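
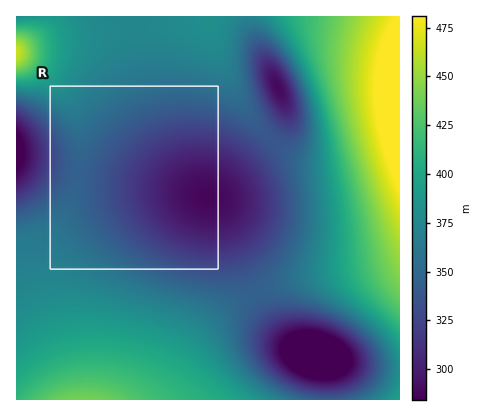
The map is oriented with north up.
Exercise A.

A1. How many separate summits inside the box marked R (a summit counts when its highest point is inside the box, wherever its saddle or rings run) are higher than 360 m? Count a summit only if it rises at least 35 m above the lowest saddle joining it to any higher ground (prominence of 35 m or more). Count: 0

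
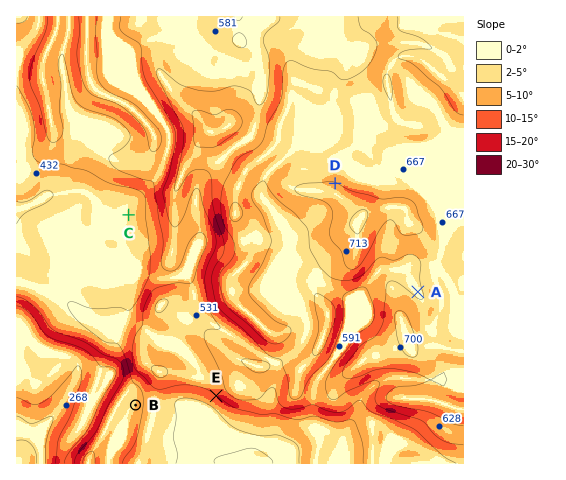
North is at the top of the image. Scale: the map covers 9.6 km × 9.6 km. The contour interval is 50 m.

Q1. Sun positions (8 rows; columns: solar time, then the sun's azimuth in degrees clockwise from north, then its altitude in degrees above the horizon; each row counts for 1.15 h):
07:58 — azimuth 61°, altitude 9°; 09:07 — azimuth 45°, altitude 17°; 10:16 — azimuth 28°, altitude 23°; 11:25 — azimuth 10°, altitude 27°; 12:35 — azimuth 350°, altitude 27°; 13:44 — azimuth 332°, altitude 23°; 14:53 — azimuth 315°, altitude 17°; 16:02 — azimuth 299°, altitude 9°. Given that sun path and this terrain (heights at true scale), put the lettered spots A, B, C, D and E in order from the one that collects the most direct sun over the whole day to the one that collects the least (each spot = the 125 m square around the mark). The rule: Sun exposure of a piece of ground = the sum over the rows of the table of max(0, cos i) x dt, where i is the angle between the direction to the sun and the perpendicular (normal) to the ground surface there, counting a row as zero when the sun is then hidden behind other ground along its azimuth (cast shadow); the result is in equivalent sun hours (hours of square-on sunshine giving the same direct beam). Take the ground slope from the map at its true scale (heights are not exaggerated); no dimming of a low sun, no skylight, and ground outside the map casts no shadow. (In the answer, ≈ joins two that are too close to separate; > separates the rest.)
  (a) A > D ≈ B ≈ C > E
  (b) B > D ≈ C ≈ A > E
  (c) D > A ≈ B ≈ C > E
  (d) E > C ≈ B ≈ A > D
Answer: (c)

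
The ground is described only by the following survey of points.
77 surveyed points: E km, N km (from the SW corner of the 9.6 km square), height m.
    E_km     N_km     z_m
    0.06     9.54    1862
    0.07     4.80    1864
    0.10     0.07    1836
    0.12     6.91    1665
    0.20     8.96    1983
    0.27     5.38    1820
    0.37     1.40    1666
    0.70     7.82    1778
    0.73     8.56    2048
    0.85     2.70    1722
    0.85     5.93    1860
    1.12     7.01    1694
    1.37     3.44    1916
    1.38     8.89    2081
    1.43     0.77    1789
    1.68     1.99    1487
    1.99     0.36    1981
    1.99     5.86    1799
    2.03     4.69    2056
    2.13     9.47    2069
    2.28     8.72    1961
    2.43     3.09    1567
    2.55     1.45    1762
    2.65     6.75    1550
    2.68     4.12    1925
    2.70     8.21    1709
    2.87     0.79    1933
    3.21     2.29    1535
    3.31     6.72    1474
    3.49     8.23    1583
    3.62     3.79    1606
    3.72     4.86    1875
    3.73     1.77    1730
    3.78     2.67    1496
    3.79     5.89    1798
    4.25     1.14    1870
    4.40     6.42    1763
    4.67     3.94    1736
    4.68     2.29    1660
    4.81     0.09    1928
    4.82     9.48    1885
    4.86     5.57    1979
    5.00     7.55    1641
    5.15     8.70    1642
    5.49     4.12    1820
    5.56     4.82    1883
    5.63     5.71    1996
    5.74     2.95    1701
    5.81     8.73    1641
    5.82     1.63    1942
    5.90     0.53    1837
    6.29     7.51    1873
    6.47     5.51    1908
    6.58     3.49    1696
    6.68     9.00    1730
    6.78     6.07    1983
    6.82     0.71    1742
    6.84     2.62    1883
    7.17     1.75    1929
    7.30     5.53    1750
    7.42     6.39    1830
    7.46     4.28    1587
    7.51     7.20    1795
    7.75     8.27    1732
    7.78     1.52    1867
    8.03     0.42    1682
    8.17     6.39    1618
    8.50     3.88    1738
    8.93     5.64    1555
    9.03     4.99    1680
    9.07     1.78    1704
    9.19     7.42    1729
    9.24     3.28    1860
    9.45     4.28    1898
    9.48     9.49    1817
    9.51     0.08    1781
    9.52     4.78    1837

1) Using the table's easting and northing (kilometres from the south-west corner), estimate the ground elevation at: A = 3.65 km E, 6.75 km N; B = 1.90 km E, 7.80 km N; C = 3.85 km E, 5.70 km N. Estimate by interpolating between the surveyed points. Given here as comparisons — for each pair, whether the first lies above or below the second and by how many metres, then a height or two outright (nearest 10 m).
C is above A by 370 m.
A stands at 1480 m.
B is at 1670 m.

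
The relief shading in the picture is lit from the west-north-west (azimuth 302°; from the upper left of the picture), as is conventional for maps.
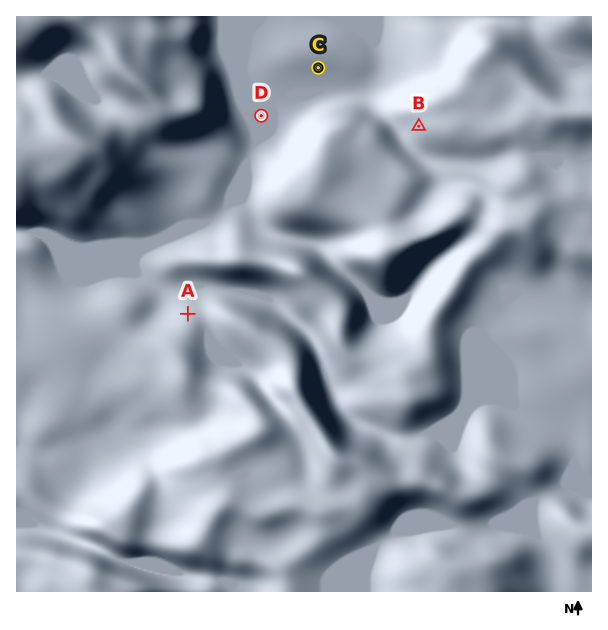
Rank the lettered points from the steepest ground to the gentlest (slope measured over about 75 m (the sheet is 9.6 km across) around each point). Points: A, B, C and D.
B A C D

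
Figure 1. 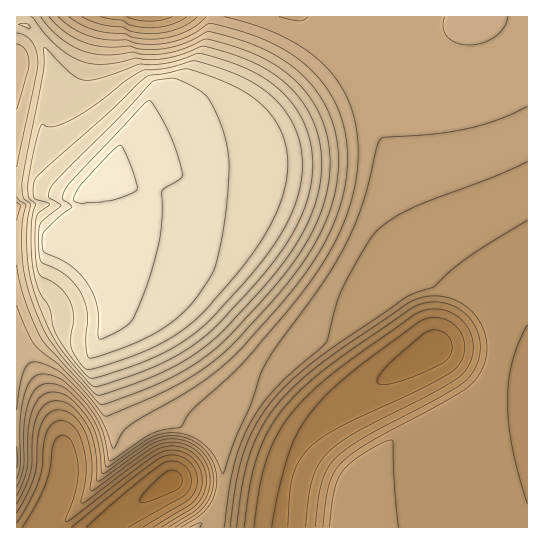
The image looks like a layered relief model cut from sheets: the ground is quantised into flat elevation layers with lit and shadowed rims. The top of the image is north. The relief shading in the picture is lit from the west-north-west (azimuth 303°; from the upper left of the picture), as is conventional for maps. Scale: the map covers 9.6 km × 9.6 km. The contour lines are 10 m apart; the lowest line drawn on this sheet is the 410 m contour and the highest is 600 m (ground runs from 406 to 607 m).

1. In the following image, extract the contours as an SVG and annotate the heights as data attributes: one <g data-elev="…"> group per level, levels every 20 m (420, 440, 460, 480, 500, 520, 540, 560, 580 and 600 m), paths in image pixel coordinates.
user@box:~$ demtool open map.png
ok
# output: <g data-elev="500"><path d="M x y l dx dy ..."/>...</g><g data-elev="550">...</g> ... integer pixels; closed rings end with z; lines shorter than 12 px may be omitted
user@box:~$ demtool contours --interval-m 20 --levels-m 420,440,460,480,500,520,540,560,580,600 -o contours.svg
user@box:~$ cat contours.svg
<g data-elev="420"><path d="M86 527l39-34 37-29 12-3 11 5 5 7 1 6-1 8-4 7-58 33"/><path d="M378 383l0-5 8-11 39-34 6-3 7 0 7 3 5 5 2 7 0 6-3 7-6 5-20 10-21 8-16 3z"/></g><g data-elev="440"><path d="M22 527l14-22 9-20 5-15 4-28 4-5 5-2 6 3 4 5 4 13 1 13-2 21-11 29 1 3 93-69 10-3 9 1 9 3 7 5 5 8 3 10 0 9-4 10-9 10-36 21"/><path d="M254 527l7-45 8-31 14-27 21-25 36-32 77-54 10-3 11-1 11 2 9 6 10 10 5 15-1 15-6 13-7 7-9 6-93 49-18 11-11 10-10 12-6 14-4 19-3 29"/></g><g data-elev="460"><path d="M237 527l6-48 10-33 16-30 22-27 39-32 81-56 12-4 14-1 13 2 12 6 8 6 7 8 8 17 2 10-1 10-2 10-5 10-8 10-10 7-90 49-17 11-12 10-7 9-6 14-6 42"/><path d="M17 513l11-20 7-18 2-10 1-27 4-15 8-11 11-2 6 2 7 4 7 8 5 10 6 25-2 30 1 2 56-40 12-7 11-2 11 1 10 4 9 7 6 9 4 11 0 11-3 10-5 8-6 7-28 17"/><path d="M527 504l-14-55-4-24-1-23 1-20 3-20 6-19 9-18"/></g><g data-elev="480"><path d="M224 527l9-58 6-22 9-20 12-20 15-18 51-47 15-50 18-35 15-23 15-13 22-13 82-31 34-15"/><path d="M17 496l6-15 4-12 1-39 5-21 5-10 5-4 7-3 8 0 8 3 7 5 10 12 8 12 7 19 4 30 5-2 42-29 13-5 12-1 12 2 11 5 8 7 7 9 4 12 1 11-2 12-5 9-7 9-22 15"/><path d="M187 17l-17 8-20 3-16-2-5-1-7-5-21-3"/></g><g data-elev="500"><path d="M17 479l4-16-1-34 2-23 5-19 7-10 9-3 15 4 8 5 15 14 10 13 8 13 5 14 4 22 3 2 39-26 11-5 18-2 3-2 9-15 51-47 51-59 28-39 19-35 13-37 5-37 0-18-3-17-4-16-7-15-9-13-10-12-26-20-33-17-41-12"/><path d="M206 17l-10 9-14 7-16 5-16 1-16-1-11-5-14 0-14-3-14-5-12-8"/><path d="M445 17l-2 10 4 10 10 6 12 2 13-2 13-6 9-10 4-10"/></g><g data-elev="520"><path d="M17 306l8 21 10 18 26 21 25 27 17 22 6 1 49-22 28-14 27-18 23-21 47-53 27-37 11-18 8-19 5-19 4-18 1-19-2-19-5-17-6-16-9-15-12-14-15-12-16-11-29-13-36-9-24 11-22 6-16 1-18-4-16 1-15-1-13-3-14-7-12-9-10-10"/></g><g data-elev="540"><path d="M17 197l2 4 7 4-4 22 1 36 5 24 9 28 10 20 13 19 33 37 6 4 43-14 31-14 28-17 22-19 47-52 26-34 10-19 8-17 5-18 2-17 1-16-3-17-4-15-7-15-9-13-10-12-14-11-14-9-26-11-32-9-22 9-16 4-16 1-14-2-26 6-20-1-14-4-14-10-14-12-16-20"/><path d="M17 33l8 2 7 7 4 9 2 11-1 11-20 94"/></g><g data-elev="560"><path d="M90 378l16-3 44-16 24-12 21-14 19-17 39-43 18-24 15-24 10-22 5-21 1-21-3-20-7-19-11-17-15-14-19-12-22-9-30-9-29 7-21 2-17 9-31 25-24 15-18 7-6 1-7-3-1 2-7 24-6 36 1 12 7 7-4 12-1 16 0 21 3 19 5 19 11 17 3 16 4 10 16 24 12 14z"/></g><g data-elev="580"><path d="M89 358l12-2 33-13 20-9 16-11 14-12 11-12 15-21 5-12 7-31 5-36 2-33-2-21-8-24-11-23-11-9-20-10-6-1-13 2-7 2-30 34-65 65-7 10 0 7 12 7 0 1-17 13-4 6-1 13 1 20 2 5 16 7 10 7 7 8 7 10 5 18-1 30 1 12z"/></g><g data-elev="600"><path d="M80 203l31-2 16-6 10-5 0-4-4-15-11-25-4 0-5 5-34 36-5 12 1 3z"/></g>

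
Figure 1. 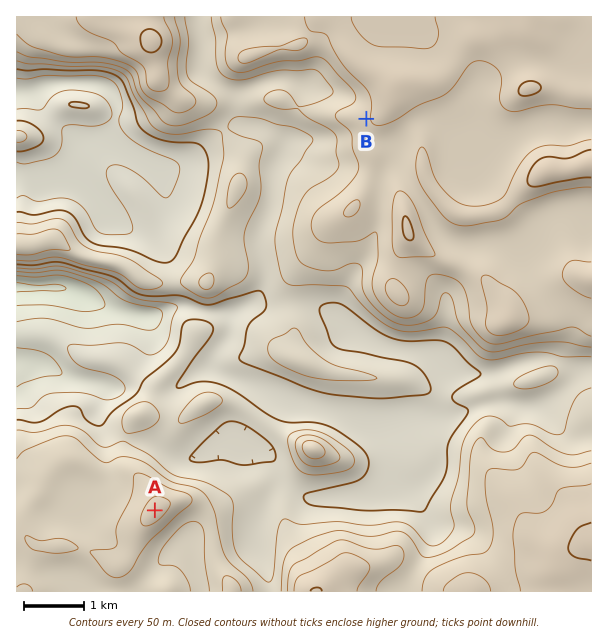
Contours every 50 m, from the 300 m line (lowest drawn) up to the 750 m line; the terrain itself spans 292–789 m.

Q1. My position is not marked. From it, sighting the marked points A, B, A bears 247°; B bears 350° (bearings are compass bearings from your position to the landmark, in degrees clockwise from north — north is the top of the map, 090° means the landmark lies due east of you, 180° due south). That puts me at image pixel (416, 399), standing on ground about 490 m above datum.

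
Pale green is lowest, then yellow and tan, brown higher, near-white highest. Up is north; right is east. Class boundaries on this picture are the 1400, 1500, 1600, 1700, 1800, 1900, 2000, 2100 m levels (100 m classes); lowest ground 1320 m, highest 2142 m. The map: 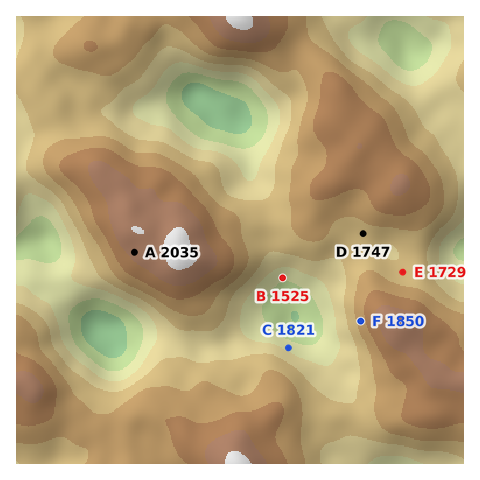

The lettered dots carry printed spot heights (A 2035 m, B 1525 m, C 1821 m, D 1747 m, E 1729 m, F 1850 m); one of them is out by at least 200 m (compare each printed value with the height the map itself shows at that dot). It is C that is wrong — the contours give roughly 1571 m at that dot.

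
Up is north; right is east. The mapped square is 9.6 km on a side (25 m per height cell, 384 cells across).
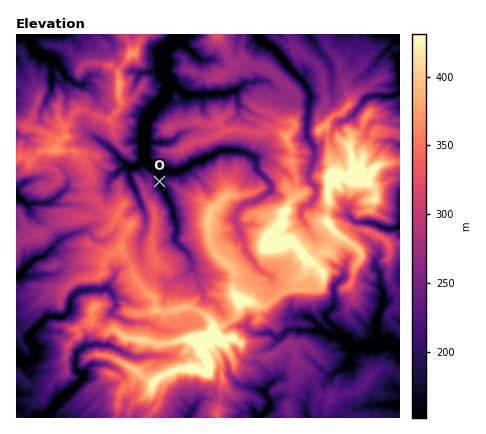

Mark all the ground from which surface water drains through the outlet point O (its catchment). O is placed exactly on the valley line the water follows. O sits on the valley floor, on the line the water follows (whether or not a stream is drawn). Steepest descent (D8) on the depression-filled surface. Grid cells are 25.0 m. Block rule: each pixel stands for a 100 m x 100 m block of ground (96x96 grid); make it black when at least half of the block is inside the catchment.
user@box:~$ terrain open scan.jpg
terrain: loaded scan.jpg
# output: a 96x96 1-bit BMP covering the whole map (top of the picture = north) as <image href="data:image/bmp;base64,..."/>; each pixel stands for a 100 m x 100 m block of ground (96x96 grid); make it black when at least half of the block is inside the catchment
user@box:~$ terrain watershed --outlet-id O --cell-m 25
<image width="96" height="96" href="data:image/bmp;base64,Qk2+BAAAAAAAAD4AAAAoAAAAYAAAAGAAAAABAAEAAAAAAIAEAAATCwAAEwsAAAIAAAAAAAAA////AAAAAAAAAAAAAAAAAAAAAAAAAAAAAAAAAAAAAAAAAAAAAAAAAAAAAAAAAAAAAAAAAAAAAAAAAAAAAAAAAAAAAAAAAAAAAAAAAAAAAAAAAAAAAAAAAAAAAAAAAAAAAAAAAAAAAAAAAAAAAAAAAAAAAAAAAAAAAAAAAAAAAAAAAAAAAAAAAAAAAAAAAAAAAAAAAAAAAAAAAAAAAAAAAAAAAAAAAAAAAAAAAAAAAAAAAAAAAAAAAAAAAAAAAAAAAAAAAAAAAAAAAAAAAAAAAAAAAAAAAAAAAAAAAAAAAAAAAAAAAAAAAAAAAAAAAAAAAAAAAAAAAAAAAAAAAAAAAAAAAAAAAAAAAAAAAAAAAAAAAAAAAAAAAAAAAAAAAAAAAABwAAAAAAAAAAAAAAD8AAAAAAAAAAAAAAD+AAAAAAAAAAAABAP/AAAAAAAAAAAAH8//AAAAAAAAAAAAH///AAAAAAAAAAAAH///AAAAAAAAAAAAP//+AAAAAAAAAAAA///8AAAAAAAAAAAA///8AAAAAAAAAAAAf//8AAAAAAAAAAAAP//+AAAAAAAAAAAAP//+AAAAAAAAAAAAH//8AAAAAAAAAAAAH//8AAAAAAAAAAAAH//4AAAAAAAAAAAAH//gAAAAAAAAAAAAH//AAAAAAAAAAAAAP//AAAAAAAAAAAAAP/+AAAAAAAAAAAAAP/8AAAAAAAAAAAAAP/8AAAAAAAAAAAAAP/8AAAAAAAAAAAAAP/8AAAAAAAAAAAAAP/8AAAAAAAAAAAAAH/8AAAAAAAAAAAAAH/8AAAAAAAAAAAAAH/8AAAAAAAAAAAAAP/+AAAAAAAAAAAAAP/+AAAAAAAAAAAAAP/8AAAAAAAAAAAAAf/wAAAAAAAAAAAAA//AAAAAAAAAAAAAA/4AAAAAAAAAAAAAAfwAAAAAAAAAAAAAAfgAAAAAAAAAAAAAAAAAAAAAAAAAAAAAAAAAAAAAAAAAAAAAAAAAAAAAAAAAAAAAAAAAAAAAAAAAAAAAAAAAAAAAAAAAAAAAAAAAAAAAAAAAAAAAAAAAAAAAAAAAAAAAAAAAAAAAAAAAAAAAAAAAAAAAAAAAAAAAAAAAAAAAAAAAAAAAAAAAAAAAAAAAAAAAAAAAAAAAAAAAAAAAAAAAAAAAAAAAAAAAAAAAAAAAAAAAAAAAAAAAAAAAAAAAAAAAAAAAAAAAAAAAAAAAAAAAAAAAAAAAAAAAAAAAAAAAAAAAAAAAAAAAAAAAAAAAAAAAAAAAAAAAAAAAAAAAAAAAAAAAAAAAAAAAAAAAAAAAAAAAAAAAAAAAAAAAAAAAAAAAAAAAAAAAAAAAAAAAAAAAAAAAAAAAAAAAAAAAAAAAAAAAAAAAAAAAAAAAAAAAAAAAAAAAAAAAAAAAAAAAAAAAAAAAAAAAAAAAAAAAAAAAAAAAAAAAAAAAAAAAAAAAAAAAAAAAAAAAAAAAAAAAAAAAAAAAAAAAAAAAAAAAAAAAAAAAAAAAAAAAAAAAAAAAAAAAAAAAAAAAAAAAAAAAAAAAAAAAAAAA="/>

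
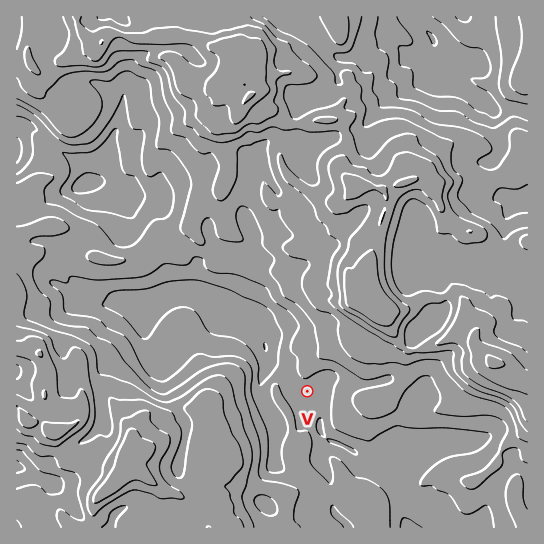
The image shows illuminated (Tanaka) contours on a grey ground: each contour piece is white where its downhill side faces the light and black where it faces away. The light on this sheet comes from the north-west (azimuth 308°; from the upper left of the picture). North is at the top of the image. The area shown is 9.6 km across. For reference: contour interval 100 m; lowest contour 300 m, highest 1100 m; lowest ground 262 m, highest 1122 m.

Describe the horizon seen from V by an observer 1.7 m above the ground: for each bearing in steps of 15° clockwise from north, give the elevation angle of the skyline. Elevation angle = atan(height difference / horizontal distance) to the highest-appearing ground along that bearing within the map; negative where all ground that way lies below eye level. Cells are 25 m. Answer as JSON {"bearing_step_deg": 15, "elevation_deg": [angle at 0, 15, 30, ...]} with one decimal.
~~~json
{"bearing_step_deg": 15, "elevation_deg": [8.3, 11.0, 17.3, 16.4, 11.5, 9.9, 7.6, 8.0, 6.7, 4.2, 1.8, 1.2, 3.4, 5.0, 7.6, 11.0, 11.3, 12.0, 10.7, 7.0, 1.4, 1.4, 3.9, 6.0]}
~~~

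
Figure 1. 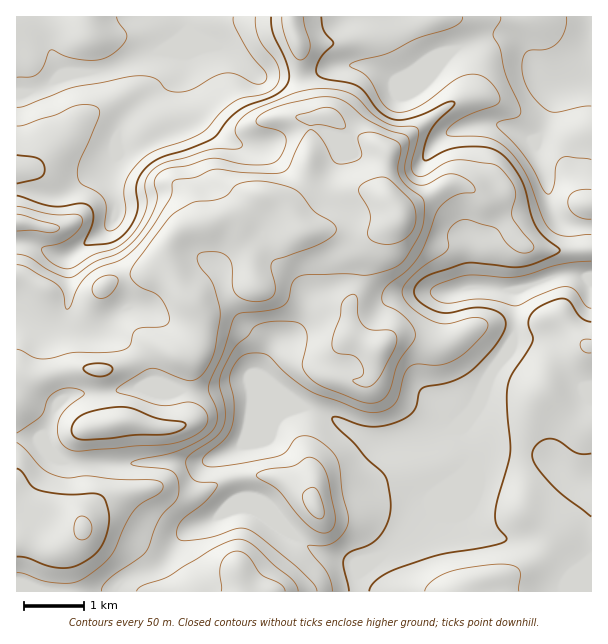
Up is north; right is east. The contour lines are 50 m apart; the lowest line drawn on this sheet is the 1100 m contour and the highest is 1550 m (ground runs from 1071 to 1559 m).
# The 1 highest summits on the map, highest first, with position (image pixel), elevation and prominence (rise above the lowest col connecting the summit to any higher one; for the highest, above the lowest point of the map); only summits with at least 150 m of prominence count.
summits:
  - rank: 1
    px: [83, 528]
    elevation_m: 1559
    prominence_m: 488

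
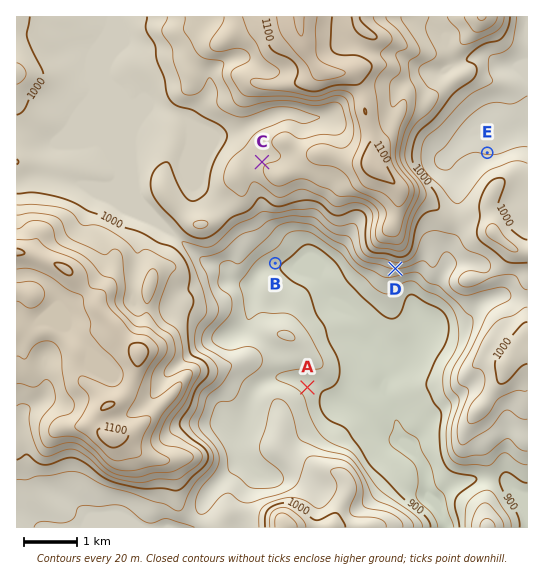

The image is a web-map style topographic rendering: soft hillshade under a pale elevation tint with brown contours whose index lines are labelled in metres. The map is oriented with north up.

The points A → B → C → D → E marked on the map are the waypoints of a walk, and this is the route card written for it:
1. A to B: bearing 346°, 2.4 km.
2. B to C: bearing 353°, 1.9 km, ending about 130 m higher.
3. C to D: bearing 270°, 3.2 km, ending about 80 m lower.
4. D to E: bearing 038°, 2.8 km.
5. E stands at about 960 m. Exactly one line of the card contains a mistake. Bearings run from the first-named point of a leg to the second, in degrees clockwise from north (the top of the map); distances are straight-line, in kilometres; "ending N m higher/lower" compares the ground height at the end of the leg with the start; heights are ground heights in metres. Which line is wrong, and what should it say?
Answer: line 3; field bearing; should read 129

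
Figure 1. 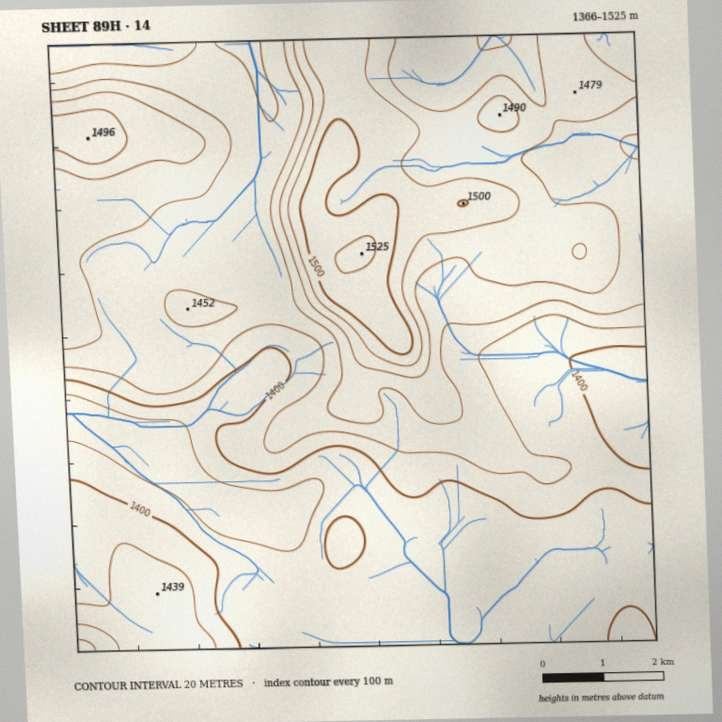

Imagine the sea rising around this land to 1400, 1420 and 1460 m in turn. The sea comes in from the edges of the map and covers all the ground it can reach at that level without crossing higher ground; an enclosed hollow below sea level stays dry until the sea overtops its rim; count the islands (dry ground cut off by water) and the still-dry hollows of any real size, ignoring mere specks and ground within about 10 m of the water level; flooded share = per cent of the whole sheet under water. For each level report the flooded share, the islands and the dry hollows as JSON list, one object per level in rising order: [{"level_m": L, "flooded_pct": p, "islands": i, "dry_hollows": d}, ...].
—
[{"level_m": 1400, "flooded_pct": 27, "islands": 0, "dry_hollows": 0}, {"level_m": 1420, "flooded_pct": 42, "islands": 0, "dry_hollows": 0}, {"level_m": 1460, "flooded_pct": 78, "islands": 0, "dry_hollows": 0}]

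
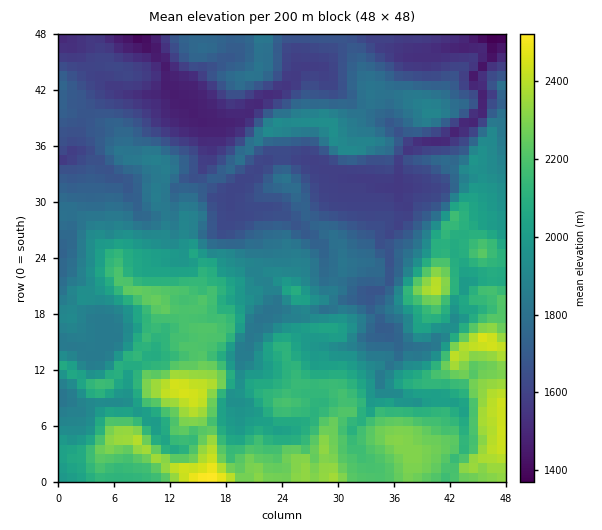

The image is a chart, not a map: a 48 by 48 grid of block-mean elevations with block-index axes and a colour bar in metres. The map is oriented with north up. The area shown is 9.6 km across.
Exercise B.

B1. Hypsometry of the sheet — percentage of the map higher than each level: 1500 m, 97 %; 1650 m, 80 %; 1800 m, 60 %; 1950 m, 41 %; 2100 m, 26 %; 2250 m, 10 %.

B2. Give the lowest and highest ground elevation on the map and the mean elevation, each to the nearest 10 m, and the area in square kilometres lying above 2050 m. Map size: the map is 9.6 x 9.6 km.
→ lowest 1340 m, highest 2530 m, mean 1900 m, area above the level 28.6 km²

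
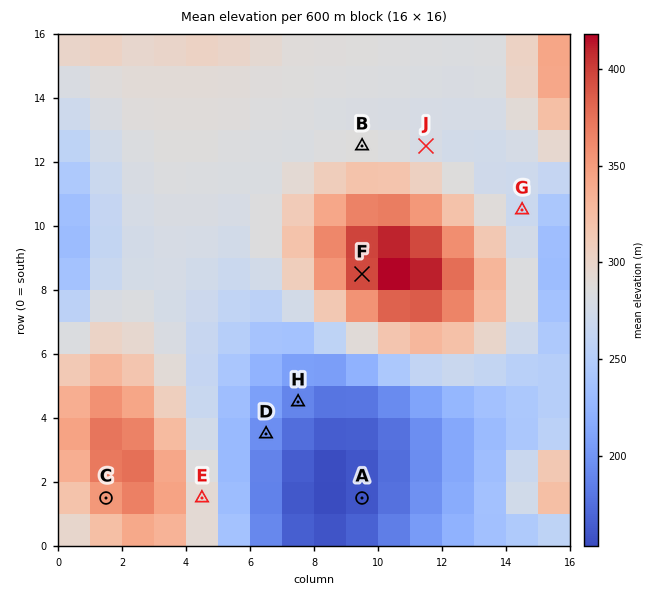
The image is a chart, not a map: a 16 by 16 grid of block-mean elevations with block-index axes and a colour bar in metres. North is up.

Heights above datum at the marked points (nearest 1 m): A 159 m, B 285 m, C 353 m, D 195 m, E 293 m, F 399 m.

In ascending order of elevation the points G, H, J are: H G J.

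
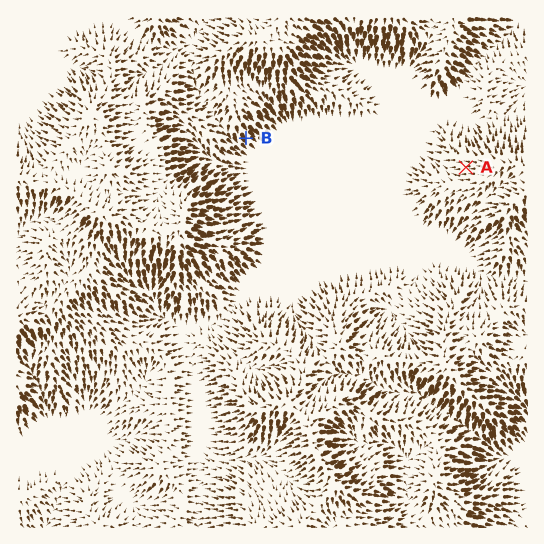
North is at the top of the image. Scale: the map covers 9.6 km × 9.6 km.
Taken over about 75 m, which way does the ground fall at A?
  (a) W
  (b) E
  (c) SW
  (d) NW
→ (a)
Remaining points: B SE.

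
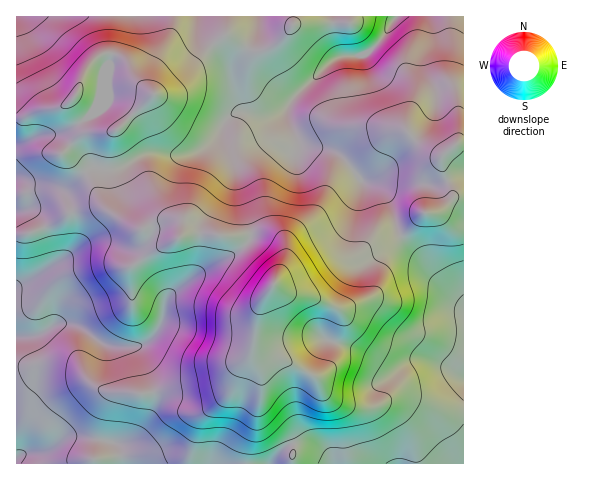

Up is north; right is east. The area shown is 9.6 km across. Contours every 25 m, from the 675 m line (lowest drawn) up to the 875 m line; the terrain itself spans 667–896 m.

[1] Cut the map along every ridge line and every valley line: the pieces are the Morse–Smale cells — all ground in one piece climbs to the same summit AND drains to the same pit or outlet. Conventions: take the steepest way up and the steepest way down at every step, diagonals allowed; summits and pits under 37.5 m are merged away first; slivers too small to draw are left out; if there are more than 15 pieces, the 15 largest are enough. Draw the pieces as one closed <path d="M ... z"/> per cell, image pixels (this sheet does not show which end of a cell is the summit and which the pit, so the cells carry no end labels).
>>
<path d="M463 16l-289 0-3 18-20 40-1 13 3 7-19-17-6-14-12-9-14 0-12 10-6 10-8 22-5 5 0 4 13 22 10 5-9 1-8 4-14 16 22 18 20 37 32 20 6 2 17-9 12-1 7 4 2 12 9-3 17 0 28 3 9 5 26 29 5 8-1 7-10 12-5 12-5 27 1 12 12 9 18 3 27 15 7 0 9-10 4-24 8-20 0-7-3-5-18-9-29-6-13-7 14 4 11-2 37-26 29-15 17-4 17-9 22-22 14-1 15-14 11-2z"/><path d="M70 101l-13 7-15 1-18 9-8 0 0 345 276 1 0-24-4-8-26-26-1-31-8-18 0-14 5-29 6-17 11-14-2-10-22-25-13-10-31-5-17 0-9 3-2-12-7-4-12 1-20 9-34-20-21-39-22-18 14-16 8-4 9-1-10-5z"/><path d="M463 197l-10 1-15 14-14 1-22 22-17 9-17 4-29 15-32 24-15 4-11-1 9 4 29 6 18 9 3 5 0 7-8 20-4 24-9 10-7 0-27-15-18-3-7-4-7-10 0 14 8 18 0 28 3 7 26 25 4 10-1 19 171-1z"/><path d="M173 16l-156 0-1 101 8 1 14-8 19-2 11-4 8-8 8-22 6-10 6-6 9-5 11 1 8 5 4 4 6 14 18 16-2-6 1-13 20-40z"/>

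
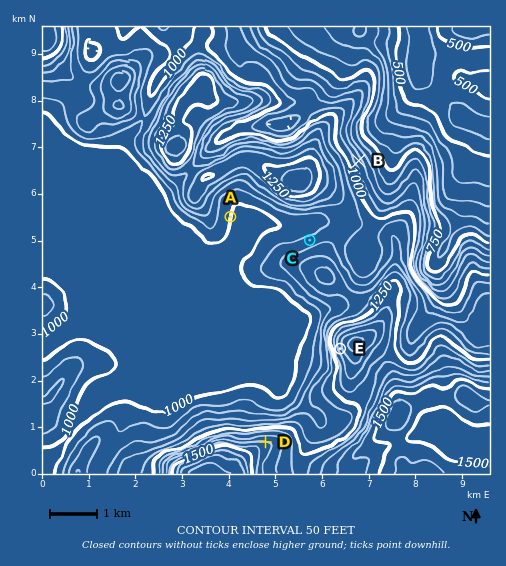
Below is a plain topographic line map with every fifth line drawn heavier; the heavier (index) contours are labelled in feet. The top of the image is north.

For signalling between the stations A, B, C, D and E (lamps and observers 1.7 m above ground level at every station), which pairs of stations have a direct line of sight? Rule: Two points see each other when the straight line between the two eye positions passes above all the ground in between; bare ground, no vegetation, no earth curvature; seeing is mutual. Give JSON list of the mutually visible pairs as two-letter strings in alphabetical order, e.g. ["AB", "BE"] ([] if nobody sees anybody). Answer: ["AC", "AD", "AE", "DE"]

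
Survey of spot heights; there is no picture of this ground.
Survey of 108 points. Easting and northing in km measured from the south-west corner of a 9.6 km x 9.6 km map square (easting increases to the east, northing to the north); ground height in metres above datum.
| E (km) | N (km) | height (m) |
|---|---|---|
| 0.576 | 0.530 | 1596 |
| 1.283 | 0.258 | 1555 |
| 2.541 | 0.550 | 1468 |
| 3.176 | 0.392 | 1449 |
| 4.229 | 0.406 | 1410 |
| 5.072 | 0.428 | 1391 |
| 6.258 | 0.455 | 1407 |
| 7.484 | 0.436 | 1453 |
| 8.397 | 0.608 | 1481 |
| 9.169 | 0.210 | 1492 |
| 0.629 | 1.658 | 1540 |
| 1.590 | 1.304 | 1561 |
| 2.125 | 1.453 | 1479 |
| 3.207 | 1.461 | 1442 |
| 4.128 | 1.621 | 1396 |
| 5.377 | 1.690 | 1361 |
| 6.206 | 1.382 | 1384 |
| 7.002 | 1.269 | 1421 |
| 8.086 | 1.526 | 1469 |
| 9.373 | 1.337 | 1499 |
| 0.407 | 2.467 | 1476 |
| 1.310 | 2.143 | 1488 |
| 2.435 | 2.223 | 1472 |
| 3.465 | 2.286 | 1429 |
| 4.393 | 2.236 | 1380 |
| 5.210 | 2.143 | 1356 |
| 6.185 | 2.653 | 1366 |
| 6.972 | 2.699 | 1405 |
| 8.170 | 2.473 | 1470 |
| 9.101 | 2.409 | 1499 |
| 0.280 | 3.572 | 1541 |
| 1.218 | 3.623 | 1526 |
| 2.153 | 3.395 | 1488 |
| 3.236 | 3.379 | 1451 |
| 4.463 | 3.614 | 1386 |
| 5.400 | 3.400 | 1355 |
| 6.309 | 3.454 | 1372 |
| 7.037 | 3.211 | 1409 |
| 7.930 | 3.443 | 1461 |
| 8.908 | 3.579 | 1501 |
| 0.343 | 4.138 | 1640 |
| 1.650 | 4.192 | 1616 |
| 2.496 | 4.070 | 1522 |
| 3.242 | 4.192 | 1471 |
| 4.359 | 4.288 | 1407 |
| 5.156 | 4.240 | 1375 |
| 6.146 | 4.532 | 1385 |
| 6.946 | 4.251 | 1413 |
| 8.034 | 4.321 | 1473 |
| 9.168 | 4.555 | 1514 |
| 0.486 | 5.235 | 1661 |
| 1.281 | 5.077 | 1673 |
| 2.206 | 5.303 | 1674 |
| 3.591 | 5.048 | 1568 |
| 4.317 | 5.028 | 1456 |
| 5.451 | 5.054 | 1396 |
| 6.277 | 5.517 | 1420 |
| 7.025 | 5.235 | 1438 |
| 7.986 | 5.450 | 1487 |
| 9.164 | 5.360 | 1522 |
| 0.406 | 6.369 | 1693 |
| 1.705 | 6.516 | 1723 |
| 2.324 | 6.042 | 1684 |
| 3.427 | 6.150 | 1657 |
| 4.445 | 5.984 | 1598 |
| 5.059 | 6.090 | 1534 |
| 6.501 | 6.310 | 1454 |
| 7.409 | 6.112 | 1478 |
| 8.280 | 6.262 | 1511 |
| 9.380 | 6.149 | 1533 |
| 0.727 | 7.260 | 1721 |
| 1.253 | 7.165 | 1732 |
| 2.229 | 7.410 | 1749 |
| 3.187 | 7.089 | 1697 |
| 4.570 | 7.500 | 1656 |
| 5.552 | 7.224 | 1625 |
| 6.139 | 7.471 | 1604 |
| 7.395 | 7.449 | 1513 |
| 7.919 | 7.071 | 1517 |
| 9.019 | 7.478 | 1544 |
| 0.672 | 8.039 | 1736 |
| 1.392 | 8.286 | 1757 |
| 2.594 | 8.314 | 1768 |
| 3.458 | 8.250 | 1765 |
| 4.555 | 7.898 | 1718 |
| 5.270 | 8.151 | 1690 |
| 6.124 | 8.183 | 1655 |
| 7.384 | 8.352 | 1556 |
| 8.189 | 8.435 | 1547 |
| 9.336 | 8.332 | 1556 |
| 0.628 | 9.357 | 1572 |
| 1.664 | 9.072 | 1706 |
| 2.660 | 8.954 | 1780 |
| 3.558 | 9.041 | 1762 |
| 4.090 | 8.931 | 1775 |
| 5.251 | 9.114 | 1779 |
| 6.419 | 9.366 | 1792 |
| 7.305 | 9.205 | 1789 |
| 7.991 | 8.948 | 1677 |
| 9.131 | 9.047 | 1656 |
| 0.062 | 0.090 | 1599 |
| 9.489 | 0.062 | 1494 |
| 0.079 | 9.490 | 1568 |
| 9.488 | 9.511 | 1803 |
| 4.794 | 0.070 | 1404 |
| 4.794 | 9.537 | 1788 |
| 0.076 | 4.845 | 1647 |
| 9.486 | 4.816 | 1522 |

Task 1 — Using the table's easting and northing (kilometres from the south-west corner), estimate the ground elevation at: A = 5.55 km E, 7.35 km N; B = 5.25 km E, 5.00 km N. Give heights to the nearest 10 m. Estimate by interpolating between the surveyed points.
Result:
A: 1630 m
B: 1400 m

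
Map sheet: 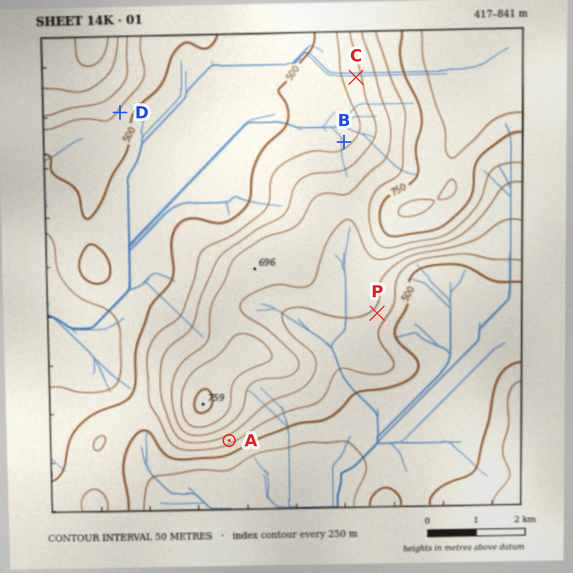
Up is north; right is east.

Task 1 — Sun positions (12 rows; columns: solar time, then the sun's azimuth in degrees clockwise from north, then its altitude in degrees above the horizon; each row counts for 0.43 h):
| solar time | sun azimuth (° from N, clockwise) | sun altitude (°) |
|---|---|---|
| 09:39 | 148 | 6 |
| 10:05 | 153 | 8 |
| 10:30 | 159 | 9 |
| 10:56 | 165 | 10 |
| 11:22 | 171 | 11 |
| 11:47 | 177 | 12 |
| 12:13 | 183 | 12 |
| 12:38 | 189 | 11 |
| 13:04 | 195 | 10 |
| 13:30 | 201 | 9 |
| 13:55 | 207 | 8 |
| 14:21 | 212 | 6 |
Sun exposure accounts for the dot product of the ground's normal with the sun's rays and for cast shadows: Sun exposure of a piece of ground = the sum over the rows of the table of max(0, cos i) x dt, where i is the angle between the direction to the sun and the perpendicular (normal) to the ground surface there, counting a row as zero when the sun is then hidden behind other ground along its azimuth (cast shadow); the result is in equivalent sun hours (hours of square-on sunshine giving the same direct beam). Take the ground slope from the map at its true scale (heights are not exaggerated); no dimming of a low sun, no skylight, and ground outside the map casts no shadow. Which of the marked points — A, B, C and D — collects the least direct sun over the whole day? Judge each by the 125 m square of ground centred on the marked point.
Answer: B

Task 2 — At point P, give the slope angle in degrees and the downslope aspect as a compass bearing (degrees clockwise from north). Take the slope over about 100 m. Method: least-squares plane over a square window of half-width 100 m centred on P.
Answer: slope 9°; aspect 133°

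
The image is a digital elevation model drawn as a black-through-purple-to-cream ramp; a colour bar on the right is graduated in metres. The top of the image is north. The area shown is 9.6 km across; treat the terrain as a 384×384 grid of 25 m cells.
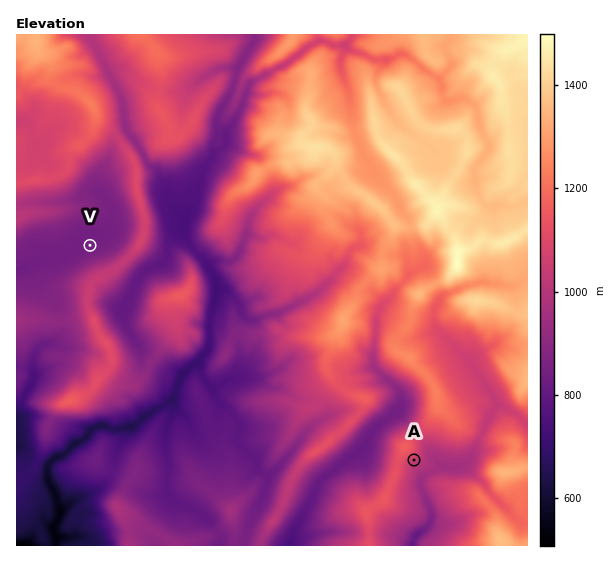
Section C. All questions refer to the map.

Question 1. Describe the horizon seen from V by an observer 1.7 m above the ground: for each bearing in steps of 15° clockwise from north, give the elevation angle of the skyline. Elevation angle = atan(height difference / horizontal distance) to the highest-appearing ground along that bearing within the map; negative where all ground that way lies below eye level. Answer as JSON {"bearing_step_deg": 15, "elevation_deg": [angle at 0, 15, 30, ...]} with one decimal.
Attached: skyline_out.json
{"bearing_step_deg": 15, "elevation_deg": [8.6, 5.5, 8.3, 11.1, 11.5, 12.1, 14.0, 14.0, 15.5, 16.9, 17.9, 18.2, 16.4, 11.8, 5.5, 3.0, 0.7, -0.2, 0.6, 5.5, 7.3, 8.9, 10.0, 10.0]}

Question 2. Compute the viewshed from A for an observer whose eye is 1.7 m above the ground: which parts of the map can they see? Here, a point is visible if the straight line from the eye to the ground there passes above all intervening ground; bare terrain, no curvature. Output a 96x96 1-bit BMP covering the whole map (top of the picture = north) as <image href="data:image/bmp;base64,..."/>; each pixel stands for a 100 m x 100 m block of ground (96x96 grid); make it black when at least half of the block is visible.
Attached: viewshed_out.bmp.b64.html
<image width="96" height="96" href="data:image/bmp;base64,Qk2+BAAAAAAAAD4AAAAoAAAAYAAAAGAAAAABAAEAAAAAAIAEAAATCwAAEwsAAAIAAAAAAAAA////AAAAAAAAAAAAAAAAAAAP/8AAAAAAAAAAAAAH/8AAAAAAAAAAAAAH/+AAAAAAAAAAAAAD/+AAAAAAAAAAAAADB+AAAAAAAAAAAAADgcAAAAAAAAAAAAAbAMAAAAAAAAAAAAH/OAAAAAAAAAAAAAP/ngAAAAAAAAAAAAP//gAAAAAAAAAAAAP//mAAAAAAAAAAAAH//uAAAAAAAAAAAAD//+AAAAAAAAAAAAH//+AAAAAAAAAAAAD//+AAAAAAAAAAAAD///AAAAAAAAAAAABj//gAAAAAAAAAAAAB9/gAAAAAAAAAAAAB8/wAAAAAAAAAAAAB8fgAAAAAAAAAAAAB8PAAAAAAAAAAAAAB8GAAAAAAAAAAAAAB4AAAAAAAAAAAAAABwAAAAAAAAAAAAAAAgAAAAAAAAAAAAAAAAAAAAAAAAAAAAAAAAAAAAAAAAAAAAAAAAAIAAAAAAAAAAAAAAAIAAAAAAAAAAAAAAAIAAAAAAAAAAAAAAAEAAAAAAAAAAAAAAAAAAAAAAAAAAAAAAAAAAAAAAAAAAAAAAAAAAAAAAAAAAAAAAAAAAAAAAAAAAAAAAAAAAAAAAAAAAAAAAAAAAAAAAAAAAAAAAAAAAAAAAAAAAAAAAAAAAAAAAAAAAAAAAAAAAAAAAAAAAAAAAAAAAAAAAAAAAAAAAAAAAAAAAAAAAAAAAAAAAAAAAAAAAAAAAAAAAAAAAAAAAAAAAAAAAAAAAAAAAAAAAAAAAAAAAAAAAAAAAAAAAAAAAAAAAAAAAAAAAAAAAAAAAAAAAAAAAAAAAAAAAAAAAAAAAAAAAAAAAAAAAAAAAAAAAAAAAAAAAAAAAAAAAAAAAAAAAAAAAAAAAAAAAAAAAAAAAAAAAAAAAAAAAAAAAAAAAAAAAAAAAAAAAAAAAAAAAAAAAAAAAAAAAAAAAAAAAAAAAAAAAAAAAAAAAAAAAAAAAAAAAAAAAAAAAAAAAAAAAAAAAAAAAAAAAAAAAAAAAAAAAAAAAAAAAAAAAAAAAAAAAAAAAAAAAAAAAAAAAAAAAAAAAAAAAAAAAAAAAAAAAAAAAAAAAAAAAAAAAAAAAAAAAAAAAAAAAAAAAAAAAAAAAAAAAAAAAAAAAAAAAAAAAAAAAAAAAAAAAAAAAAAAAAAAAAAAAAAAAAAAAAAAAAAAAAAAAAAAAAAAAAAAAAAAAAAAAAAAAAAAAAAAAAAAAAAAAAAAAAAAAAAAAAAAAAAAAAAAAAAAAAAAAAAAAAAAAAAAAAAAAAAAAAAAAAAAAAAAAAAAAAAAAAAAAAAAAAAAAAAAAAAAAAAAAAAAAAAAAAAAAAAAAAAAAAAAAAAAAAAAAAAAAAAAAAAAAAAAAAAAAAAAAAAAAAAAAAAAAAAAAAAAAAAAAAAAAAAAAAAAAAAAAAAAAAAAAAAAAAAAAAAAAAAAAAAAAAAAAAAAAAAAAAAAAAAAAAAAAAAAAAAAAAAAAAAAAAAAAAAAAAAAAAAAAAAAAAAAAAAAAAAAAAAAAAAAAAAAAAAAAAAAAAAAAAAAAAAAAAAAAAA="/>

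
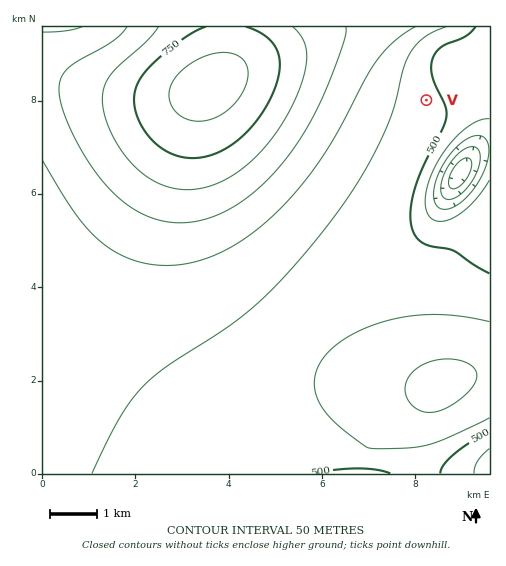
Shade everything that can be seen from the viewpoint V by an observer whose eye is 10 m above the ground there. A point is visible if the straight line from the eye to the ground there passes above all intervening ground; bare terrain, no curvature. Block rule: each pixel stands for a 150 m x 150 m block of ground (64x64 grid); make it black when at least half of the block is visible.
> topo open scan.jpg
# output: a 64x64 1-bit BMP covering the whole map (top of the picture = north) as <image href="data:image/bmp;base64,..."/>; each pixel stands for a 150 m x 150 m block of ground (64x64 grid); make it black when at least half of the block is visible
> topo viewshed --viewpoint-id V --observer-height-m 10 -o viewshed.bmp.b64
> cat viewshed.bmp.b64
<image width="64" height="64" href="data:image/bmp;base64,Qk0+AgAAAAAAAD4AAAAoAAAAQAAAAEAAAAABAAEAAAAAAAACAAATCwAAEwsAAAIAAAAAAAAA////AAAAAAAAAAAAAAAAAAAAAAAAAAAAAAAAAAAAAAAAAAAAAAAAAAAAAAAAAAAAAAAAAAAAAAAAAAAAAAAAAAAAAAAAAAAAAAAAAAAAAAAAAAAAAAAAAAAAAAAAAAAAAAAAAAAAAAAAAAAAAAAAAAAAAAAAAAAAAAAAAAAB//AAAAAAAB///gAAAAAA////AAAAAAP///8AAAAAAf///wAAAAAB////AAAAAAD///8AAAAAAH///wAAAAAAf///AAAAAAA///8AAAAAAB///wAAAAAAH///AAAAAAAP//8AAAAAAAf//wAAAAAAB///AAAAAAAD//8AAAAAAAH//wAAAAAAAf//AAAAAAAA//8AAAAAAAD//wAAAAAAAHz/AAAAAAAAcD8AAAAAAAAgHwAAAAAAAAAPAAAAAAAAAAcAAAAAAAAAAwAAAAAAAAABAAAAAAAAAAEAAAAAEAAAAAAAAAD+AAAAAAAAAf+AAAAAAAAB/+AAAAAAAAP/8AwAAAAAA//8HAAAAAAD//4+AAAAAAf///+AAAAAB////8AAAAAH////4AAAAAf/////AAAAA/////8AAAAD/////wAAAAP/////AAAAA/////8AAAAB/////wAAAAD/////AAAAAH////8AAAAAP8f//wAAAAAAA///AAAAAAAB//4AAAAAAAH//g=="/>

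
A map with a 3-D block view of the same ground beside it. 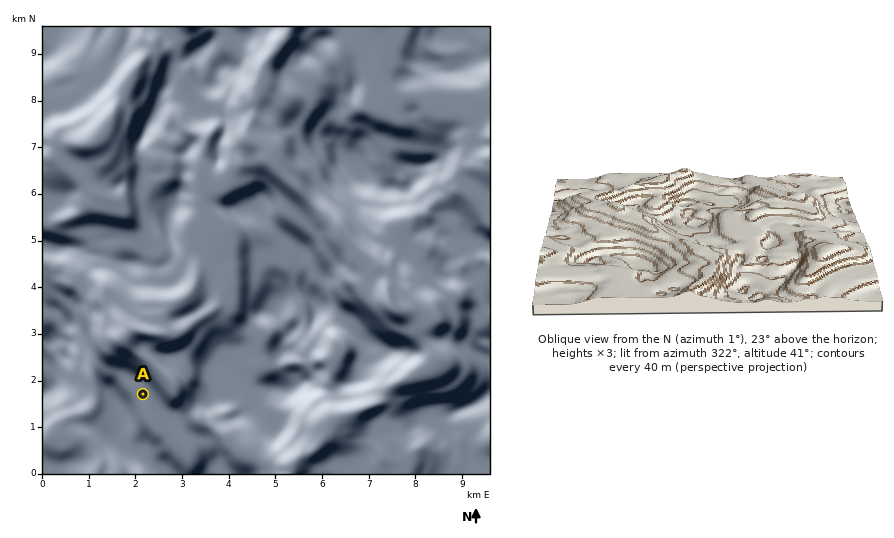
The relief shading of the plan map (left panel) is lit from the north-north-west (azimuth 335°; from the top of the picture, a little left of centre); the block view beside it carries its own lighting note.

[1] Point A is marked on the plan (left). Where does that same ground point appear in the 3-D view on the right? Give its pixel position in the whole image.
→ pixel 782 191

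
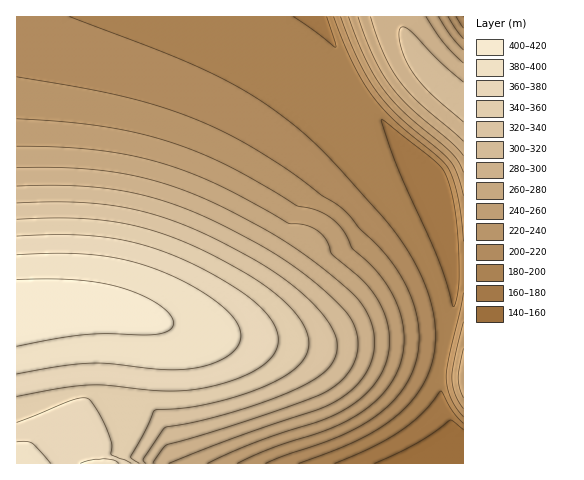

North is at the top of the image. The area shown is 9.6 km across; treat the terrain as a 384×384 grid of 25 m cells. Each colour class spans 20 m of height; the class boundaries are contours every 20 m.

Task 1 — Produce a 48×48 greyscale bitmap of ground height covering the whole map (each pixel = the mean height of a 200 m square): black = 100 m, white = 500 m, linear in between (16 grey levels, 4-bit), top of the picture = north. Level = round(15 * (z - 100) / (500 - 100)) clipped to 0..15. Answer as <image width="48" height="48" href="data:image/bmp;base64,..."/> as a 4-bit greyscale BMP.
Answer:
<image width="48" height="48" href="data:image/bmp;base64,Qk32BAAAAAAAAHYAAAAoAAAAMAAAADAAAAABAAQAAAAAAIAEAAATCwAAEwsAABAAAAAAAAAAAAAAABEREQAiIiIAMzMzAERERABVVVUAZmZmAHd3dwCIiIgAmZmZAKqqqgC7u7sAzMzMAN3d3QDu7u4A////ALu6qqqqqpiHd3ZmZlVVRERDMzMiIiIiIruqqqqqqZmId3d2ZmZVVVREQzMzIiIiIqqqqqqqqpmIiHd3d2ZmVVVUREMzMyIiIqqqqqqqqpmYiIiHd3d2ZmZVVURDMzIiIqqqqqqqqpmZiIiIiHd3d2ZmVVVEQzMyI5qqqqqqqZmZmZmYiIiHd3d2ZlVURDMzNJmaqqqqqZmZmZmZmZiIiHd3dmZVREMzNKqqqqqqqqqqqqqZmZmYiIiHd2ZlVEQzRaqqqqqqqqqqqqqqqpmZmYiId3ZlVUQzRaqqqqqqqqqqqqqqqqqZmZiIh3dmVURDRbu7uqqqqru7u7uqqqqqmZmYiHdmZVRDRbu7u7u7u7u7u7u7uqqqqZmYiHd2ZVRDRbu7u7u7u7u7u7u7u6qqqZmYiId2ZVRERbu7u7u7u7u7u7u7u6qqqZmYiId2ZVRENMu7u7u7u7u7u7u7u6qqqZmYiHd2ZVRENMzMy7u7u7u7u7u7uqqqmZmIiHd2ZVRDNMzMzMy7u7u7u7u7uqqqmZmIh3dmVVRDNMzMzMu7u7u7u7u6qqqpmZiId3ZmVURDM7u7u7u7u7u7u7uqqqmZmIiHd3ZmVURDM7u7u7u7u7u7u6qqqpmZiIh3d2ZlVUQzM7u7u7u7u7u7qqqqmZmYiId3ZmZVVEQzM7u7u7u7u7qqqqqZmZiIh3d2ZmVVREQzM6q7u7qqqqqqqpmZmIiId3dmZlVVREMzM6qqqqqqqqqqmZmYiIh3d3ZmZVVUREMzM6qqqqqqqpmZmZiIiHd3dmZmZVVERDMzM5mZmZmZmZmZmIiId3d2ZmZmVVREQzMzM5mZmZmZmZmIiIh3d3ZmZmZVVUREQzMzM4iJmYiIiIiIiHd3d2ZmZVVVVEREMzMzNIiIiIiIiIiHd3d3ZmZlVVVURERDMzMzNIiIiIiId3d3d3ZmZmZVVVVEREQzMzMzNHd3d3d3d3d3dmZmZlVVVVREREMzMzMzNXd3d3d3d3ZmZmZmVVVVVEREREMzMzMzRWZmZmZmZmZmZmVVVVVVRERERDMzMzM0VWZmZmZmZmZmZVVVVVVEREREQzMzMzNFVmZmZmZmZmVVVVVVVUREREREMzMzMzRVZmZmZmVVVVVVVVVVREREREREMzMzM0VWd1VVVVVVVVVVVVVERERERERDMzMzNFZnd1VVVVVVVVVVVUREREREREQzMzMzRWZ3eFVVVVVVVVVUREREREREREMzMzM0Vmd3iFVVVVVVVERERERERERERDMzMzNFZnd4iFVVVUREREREREREREREMzMzMzRWZ3eIiERERERERERERERERERDMzMzMzRWd3iIh0REREREREREREREREMzMzMzM0Vmd4iId0RERERERERERERERDMzMzMzM0Vnd4iHd0REREREREREREREMzMzMzMzNFZneIh3dkREREREREREREQzMzMzMzMzNFZ3eId3ZkRERERERERERDMzMzMzMzMzRWZ3eHd2ZURERERERERDMzMzMzMzMzMzRWZ3d3d2VA=="/>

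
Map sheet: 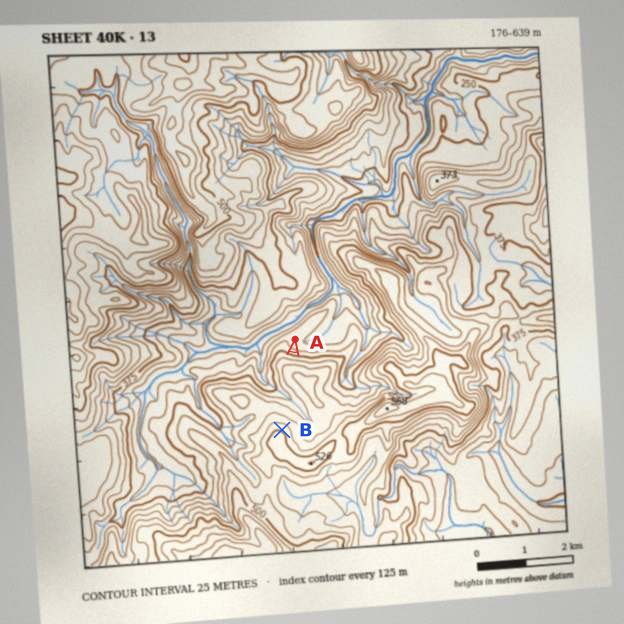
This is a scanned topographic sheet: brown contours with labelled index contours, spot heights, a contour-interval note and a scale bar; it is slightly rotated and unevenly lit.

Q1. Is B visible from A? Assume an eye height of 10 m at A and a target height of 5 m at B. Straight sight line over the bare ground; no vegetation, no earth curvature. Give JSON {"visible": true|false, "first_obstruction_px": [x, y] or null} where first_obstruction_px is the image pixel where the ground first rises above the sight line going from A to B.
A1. {"visible": false, "first_obstruction_px": [293, 355]}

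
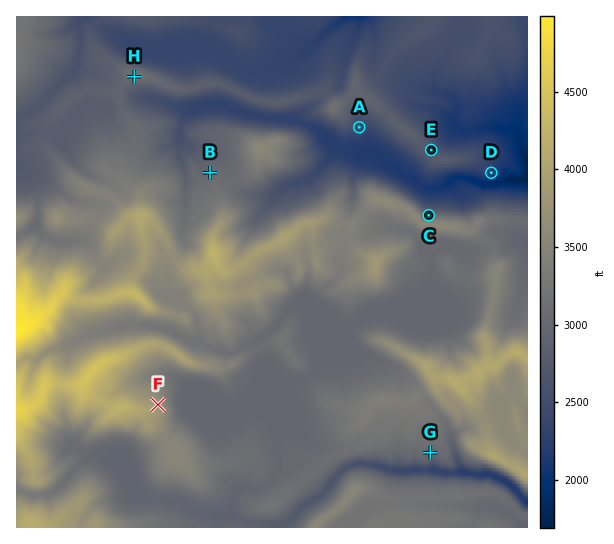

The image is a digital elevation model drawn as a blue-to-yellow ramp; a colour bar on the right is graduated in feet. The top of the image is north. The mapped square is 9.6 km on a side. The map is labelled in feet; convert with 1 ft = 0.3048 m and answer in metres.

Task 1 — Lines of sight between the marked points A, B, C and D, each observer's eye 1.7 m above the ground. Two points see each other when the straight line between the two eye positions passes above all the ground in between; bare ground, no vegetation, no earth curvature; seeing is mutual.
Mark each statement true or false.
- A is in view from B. false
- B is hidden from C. true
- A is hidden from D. true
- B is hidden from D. true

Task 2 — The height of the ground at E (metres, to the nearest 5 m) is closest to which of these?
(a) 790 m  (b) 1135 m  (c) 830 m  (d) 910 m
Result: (c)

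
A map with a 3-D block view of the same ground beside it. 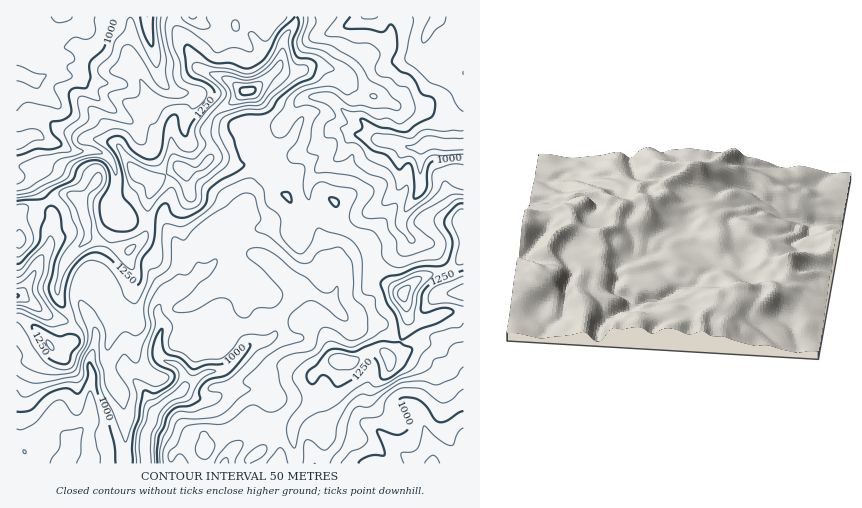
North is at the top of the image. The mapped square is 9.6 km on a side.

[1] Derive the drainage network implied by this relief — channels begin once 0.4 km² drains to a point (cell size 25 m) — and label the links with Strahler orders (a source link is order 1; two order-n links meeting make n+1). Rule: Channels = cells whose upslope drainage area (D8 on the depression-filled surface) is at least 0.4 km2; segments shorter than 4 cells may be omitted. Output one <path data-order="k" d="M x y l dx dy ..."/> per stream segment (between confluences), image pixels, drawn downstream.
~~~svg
<path data-order="1" d="M364 463l10 0"/><path data-order="1" d="M230 454l-3 4-2 5-1 0"/><path data-order="2" d="M71 442l0 7-7 14"/><path data-order="1" d="M63 435l8 7"/><path data-order="1" d="M311 435l-2 3 0 14 3 6 0 5 3 0"/><path data-order="2" d="M371 426l8 6 30 28 7 2 12 0 4 1"/><path data-order="1" d="M362 418l8 8 1 0"/><path data-order="2" d="M420 418l4 6 2 11 6 16 0 12"/><path data-order="3" d="M154 412l-1 1 0 7-7 12 0 3-1 2 0 18 1 1 0 7"/><path data-order="1" d="M413 412l7 6"/><path data-order="1" d="M417 412l3 6"/><path data-order="1" d="M56 410l0 13 4 5 11 12"/><path data-order="1" d="M207 399l-8 0-2-1"/><path data-order="2" d="M197 398l-4-1-6-6-9 0"/><path data-order="1" d="M270 396l-8-6-4 0-1-1-13 0-1 1-14 0-14 8-18 0"/><path data-order="3" d="M178 391l-7 7-6 4-11 10"/><path data-order="1" d="M367 389l0 32 4 5"/><path data-order="3" d="M183 386l-5 5"/><path data-order="1" d="M463 384l0 57"/><path data-order="1" d="M125 368l4 6 16 17 3 9 6 6 0 6"/><path data-order="3" d="M246 348l-19 21-7 2-11 0-3 1-13 11-7 3-3 0"/><path data-order="1" d="M440 342l7 7 13 2 3 2 0 1"/><path data-order="1" d="M298 339l-26-2"/><path data-order="3" d="M272 337l-5 4-15 2-6 5"/><path data-order="1" d="M353 325l-17-17"/><path data-order="1" d="M348 322l-8-8-4-6"/><path data-order="1" d="M221 314l25 26 0 8"/><path data-order="1" d="M45 313l-21-16-7 0 0-2"/><path data-order="2" d="M336 308l-2-3-9-6"/><path data-order="2" d="M165 299l-5 5-2 4 0 6 3 6 0 3 1 2 0 3-4 14 0 11 2 4 4 4 7 2 3 0 7 6 2 5 0 12"/><path data-order="2" d="M325 299l-4 0-9-6-12 0-5 5"/><path data-order="3" d="M295 298l-16 17-2 6 0 8-3 6-2 2"/><path data-order="1" d="M444 294l19 0 0-1"/><path data-order="2" d="M176 291l-7 3-4 5"/><path data-order="2" d="M292 283l6 7-3 4 0 4"/><path data-order="1" d="M90 277l-8 8-1 3 0 16 4 7 5 10 2 2 4 9-1 14-5 12 0 11 2 5 0 5-2 7 0 32-2 5-17 17"/><path data-order="1" d="M287 277l5 6"/><path data-order="2" d="M199 273l-13 13-10 5"/><path data-order="1" d="M326 259l8 8 1 7 1 2 0 15-4 8-7 0"/><path data-order="1" d="M259 256l3 0 8 4 22 23"/><path data-order="1" d="M424 243l-10-1-4-5"/><path data-order="1" d="M411 242l-1-4"/><path data-order="1" d="M202 237l-3 7 0 29"/><path data-order="2" d="M410 237l-8-10 0-9 4-9 11-13 3-7 0-41 3-2"/><path data-order="1" d="M53 225l-1 3 0 6-2 1 0 8-2 5-9 12-3 9-7 12-4 7-7 7-1 0"/><path data-order="1" d="M119 217l-8-7 0-11"/><path data-order="1" d="M251 217l-1-1-8 0"/><path data-order="2" d="M242 216l-21 21-3 6-1 14-2 5-9 9-7 2"/><path data-order="1" d="M375 209l2-2 4-1 18-19 1-4 0-26 9-10"/><path data-order="1" d="M165 208l-1 1 0 13 11 17 1 7 2 2 0 5 1 2 0 33-3 3"/><path data-order="1" d="M244 204l0 10"/><path data-order="1" d="M248 204l-2 6-2 4"/><path data-order="2" d="M111 199l5-14 0-13-4-10-7-8-10-3-24 0-9-6-13-2-10-7-10 0-8 4-4 1"/><path data-order="1" d="M308 189l0-6 3-4 14-14 8-4 7-6 4-7 2-4 9-10"/><path data-order="1" d="M28 173l-4 2-7 1 0 2"/><path data-order="1" d="M301 153l3 0 9-5 19-18 2-1 9 0 7 4 4 0 1 1"/><path data-order="3" d="M409 147l11 0 3-1"/><path data-order="3" d="M423 146l7-2 5 0 2-1"/><path data-order="3" d="M437 143l1 1 6 0 1 1 17 0 1-1"/><path data-order="1" d="M141 141l-7-15-8-8-24-16-22-22"/><path data-order="3" d="M386 141l13 2 10 4"/><path data-order="3" d="M382 140l3 0 1 1"/><path data-order="1" d="M186 137l-1-14 4-11 6-9 0-8-1-1"/><path data-order="2" d="M355 134l6 0 1 2 3 0 2 1 3 0 1 1 4 0 7 2"/><path data-order="1" d="M276 130l9-10 0-1"/><path data-order="1" d="M250 127l2 2 24 0 9-10"/><path data-order="2" d="M285 119l19-21 3-1 20 0 5 2 17 17 12 3 21 21"/><path data-order="1" d="M61 108l-7-7-7-5-11-11-1-3-2-2"/><path data-order="2" d="M194 94l-16 0-7-4-11-10-2-7 0-5-1-1 0-6-2-1-1-8-4-13-2-12-1-1 0-9"/><path data-order="1" d="M463 89l0-16"/><path data-order="1" d="M124 85l-1-1-22-1-11-3-10 0"/><path data-order="2" d="M33 80l-8-5-8-2"/><path data-order="2" d="M80 80l-5-3-12-1-9-3-5 0-9 5-7 2"/><path data-order="1" d="M458 71l5 0 0 2"/><path data-order="1" d="M391 63l2-1 9 0 8-3 3 0 4-3 4-4 2-9 4-11 10-12 1-3"/><path data-order="1" d="M248 48l-6-6-19 0-2-1-4-3-1-4-8-8-5-1-8-8-2 0"/><path data-order="1" d="M318 36l9-2 10-6 7-1 12-6 6-4 8 0"/><path data-order="1" d="M78 20l-9-3-7 0"/><path data-order="1" d="M59 17l3 0"/>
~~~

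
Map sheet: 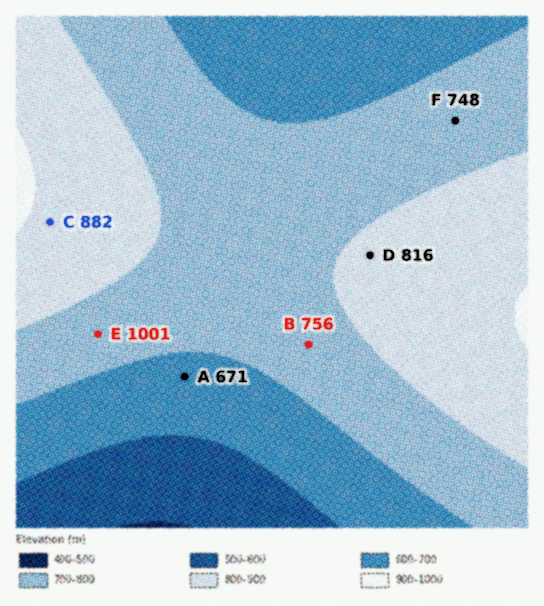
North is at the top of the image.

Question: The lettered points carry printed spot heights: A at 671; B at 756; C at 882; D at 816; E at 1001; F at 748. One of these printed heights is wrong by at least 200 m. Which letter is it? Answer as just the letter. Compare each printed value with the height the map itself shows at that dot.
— E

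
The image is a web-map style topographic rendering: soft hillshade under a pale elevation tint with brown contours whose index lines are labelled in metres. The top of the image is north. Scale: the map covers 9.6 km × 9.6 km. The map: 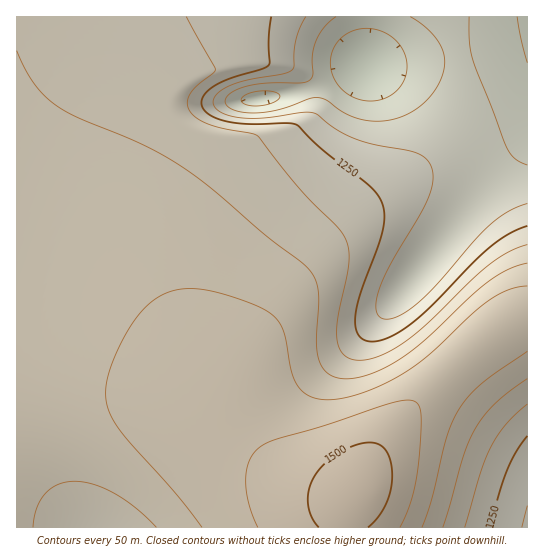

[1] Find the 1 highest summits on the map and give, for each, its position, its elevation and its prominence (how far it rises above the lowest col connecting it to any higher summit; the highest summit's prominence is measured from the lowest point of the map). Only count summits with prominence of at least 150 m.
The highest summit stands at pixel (358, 490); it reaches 1528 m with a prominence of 475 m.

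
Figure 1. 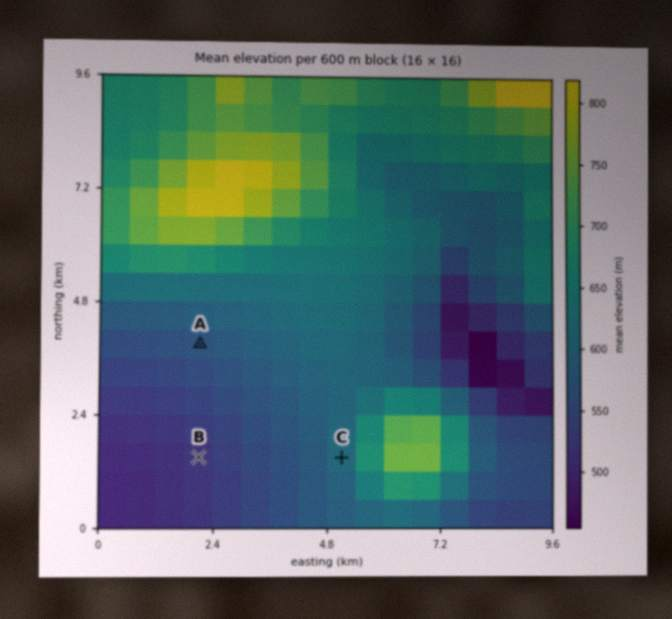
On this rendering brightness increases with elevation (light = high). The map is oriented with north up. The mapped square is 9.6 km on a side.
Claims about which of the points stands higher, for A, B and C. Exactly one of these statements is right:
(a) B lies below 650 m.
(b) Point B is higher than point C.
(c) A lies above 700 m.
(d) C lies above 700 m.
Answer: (a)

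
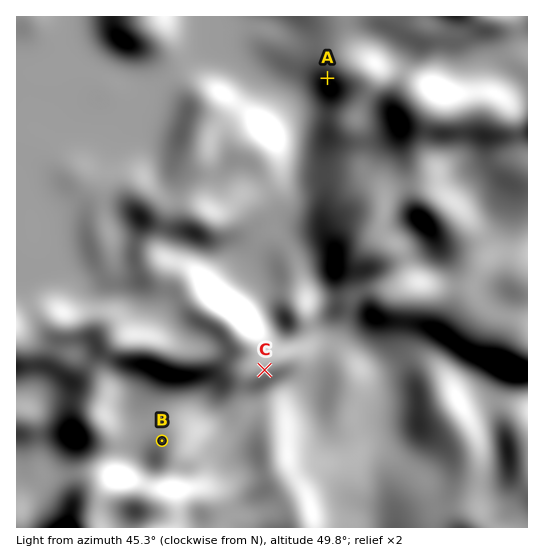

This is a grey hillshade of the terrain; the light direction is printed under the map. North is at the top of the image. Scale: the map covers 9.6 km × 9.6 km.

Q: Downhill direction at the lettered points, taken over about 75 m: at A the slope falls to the W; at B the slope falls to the NW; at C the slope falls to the SE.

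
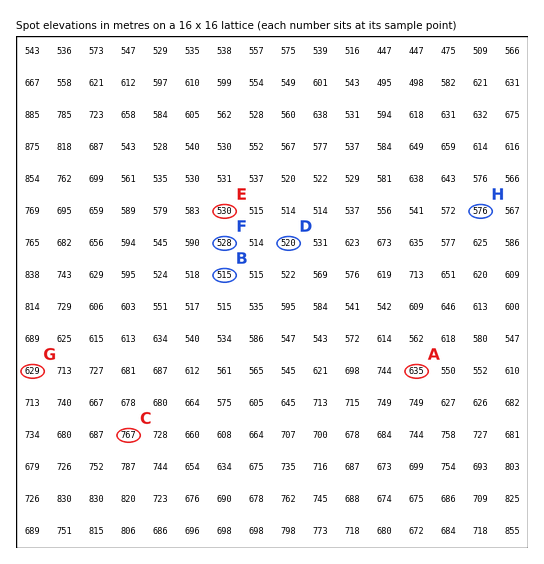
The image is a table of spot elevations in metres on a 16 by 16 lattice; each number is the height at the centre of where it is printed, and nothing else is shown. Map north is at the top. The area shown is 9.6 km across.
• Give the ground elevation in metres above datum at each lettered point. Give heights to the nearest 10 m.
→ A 640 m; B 510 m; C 770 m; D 520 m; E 530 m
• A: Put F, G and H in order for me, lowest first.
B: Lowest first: F H G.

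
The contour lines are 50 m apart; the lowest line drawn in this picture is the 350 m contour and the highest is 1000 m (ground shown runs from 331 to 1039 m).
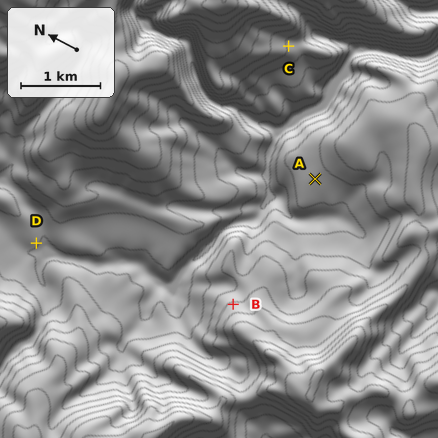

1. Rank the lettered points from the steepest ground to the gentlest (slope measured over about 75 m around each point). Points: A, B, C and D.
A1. B C D A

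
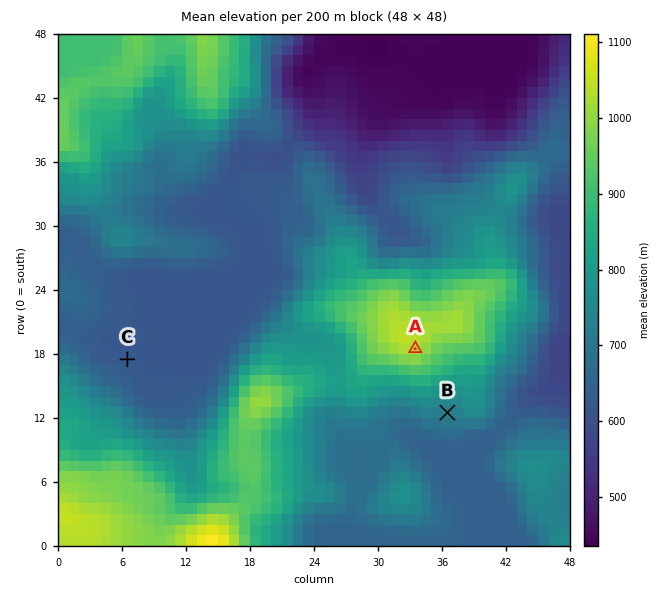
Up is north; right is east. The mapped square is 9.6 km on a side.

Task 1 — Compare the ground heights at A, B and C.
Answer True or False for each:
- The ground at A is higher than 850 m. True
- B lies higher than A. False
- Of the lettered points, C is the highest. False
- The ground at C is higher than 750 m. False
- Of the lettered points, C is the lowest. True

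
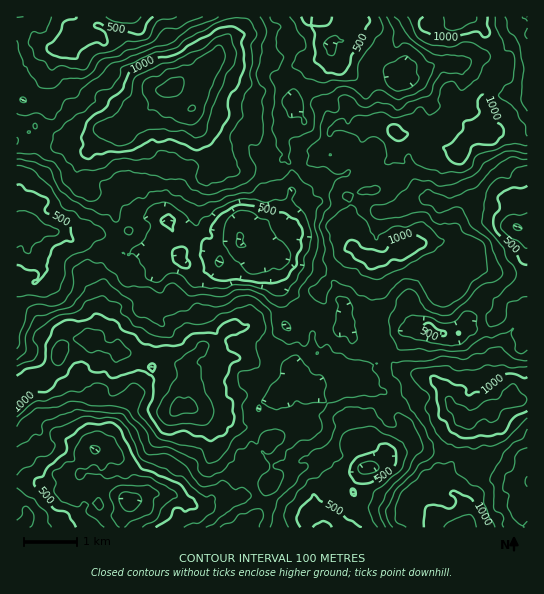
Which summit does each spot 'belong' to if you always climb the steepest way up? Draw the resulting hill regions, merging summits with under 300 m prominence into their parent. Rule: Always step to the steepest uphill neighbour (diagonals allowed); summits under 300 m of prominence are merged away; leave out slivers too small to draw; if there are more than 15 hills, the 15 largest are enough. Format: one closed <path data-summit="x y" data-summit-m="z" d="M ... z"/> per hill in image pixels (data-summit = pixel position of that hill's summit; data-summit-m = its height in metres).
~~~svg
<path data-summit="179 407" data-summit-m="1239" d="M87 231l-9 8-8 0-8-7-37-1 3 6 0 13 12 16 1 9-8 9-17 6 1 193 24 0 8 6 16 2 2-2 0-12 2-7 13-7 13-14 6 0 9 3 9 9 1 8-3 6 0 10 11 18-7 20 1 5 184 0 2-13 7-12 0-9 14-14 13 1 23-14-8-16 0-5 5-7 12 0 13 14 0 3 18-18 2-13-10-10-2-8 0-21-10-11 3-10 0-24-2 2-1-2 4-2 1 4 11-8 1-4 1 1 10-5-8-7-18-11-16-2-10 0-6 2-9-1-3 11-12-3-17-8-12 3-6-13-15-10-4-5-1-13 3-12-5-3-11 10-9 2-3-2 1-15-10-6-12 13-11 4-2 4-15 8-7 0-15-12-3-9-12-7-30 6-9 4-13-6-14-14z"/><path data-summit="174 86" data-summit-m="1348" d="M342 16l-325 0-1 273 5 0 12-5 8-9-1-9-12-16-2-19 36 1 8 7 8 0 9-8 12 4 14 14 13 6 9-4 30-6 12 7 3 9 15 12 7 0 15-8 2-4 11-4 12-13 10 6-1 15 3 2 9-2 10-10 0-4-12-13 0-3 6-8 12-4 4-4 9-28 0-20-3-8-5-5 1-11-4-17 14-21-3-8 3-14 13-13 3-7 20-16 9 14 23 22 10 0 14-7 12-2-34-35-18-8 1-5-4-5z"/><path data-summit="457 19" data-summit-m="1192" d="M525 16l-182 1 1 8 4 5-1 5 18 8 34 35-12 2-14 7-10 0-23-22-9-14-3 16-12 11-3 5 0 8 4 12-7 5-15 0-14 22 4 17-1 11 5 5 3 8 0 20-9 28-4 4-12 4-6 11 7 5 5 11 6 4-3 12 3 16 17 12 6 13 12-3 17 8 12 3 3-11 37 0 22 12 9 8 15 0 10 5 14 2 5-2 13-16 8-4 1-8 5-8 10 3 4 8 1-5 10-10 7-4 11 0 0-59-3-1 3-2 0-8-3-8-10-7-3-6 2-2 14 14 0-192z"/><path data-summit="458 527" data-summit-m="1186" d="M498 313l-4 4-15-4-9 6-12 14-5 2-14-2-10-5-18 0-13 8 1 4-6 0-3 5-1-6-2 0 1 26-3 10 10 11 0 21 2 8 10 10 0 10-9 12-10 7-5 9-6 4-10 0-4 3-10 15-1 4 3 6-3 6-16 16 6 11 182-1-3-8 4-12-2-14 5-8 0-159-9-6-14-3z"/>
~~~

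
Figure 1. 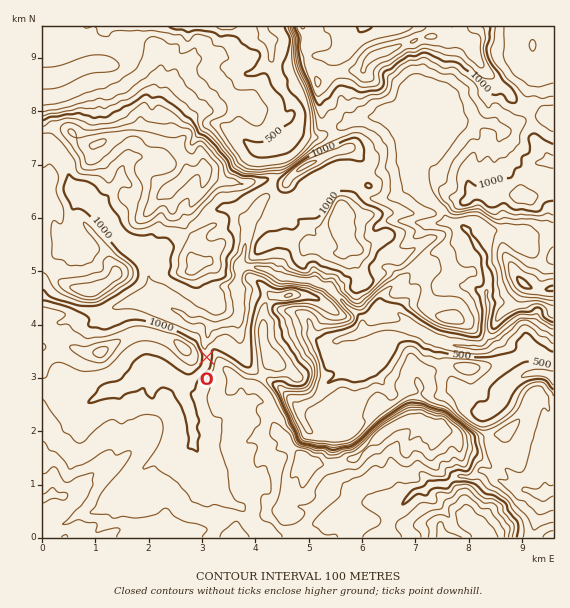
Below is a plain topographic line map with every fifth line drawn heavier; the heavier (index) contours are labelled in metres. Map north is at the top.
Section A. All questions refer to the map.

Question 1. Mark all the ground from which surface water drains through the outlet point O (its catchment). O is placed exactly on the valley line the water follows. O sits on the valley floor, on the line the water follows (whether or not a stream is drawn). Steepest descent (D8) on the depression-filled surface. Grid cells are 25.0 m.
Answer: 15.577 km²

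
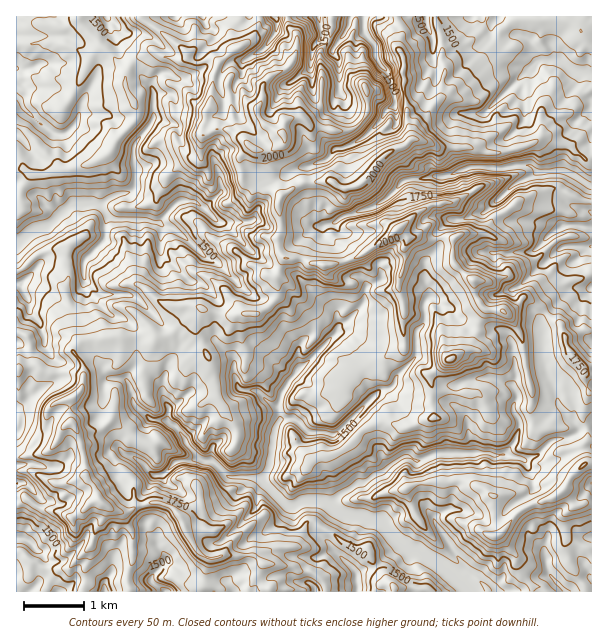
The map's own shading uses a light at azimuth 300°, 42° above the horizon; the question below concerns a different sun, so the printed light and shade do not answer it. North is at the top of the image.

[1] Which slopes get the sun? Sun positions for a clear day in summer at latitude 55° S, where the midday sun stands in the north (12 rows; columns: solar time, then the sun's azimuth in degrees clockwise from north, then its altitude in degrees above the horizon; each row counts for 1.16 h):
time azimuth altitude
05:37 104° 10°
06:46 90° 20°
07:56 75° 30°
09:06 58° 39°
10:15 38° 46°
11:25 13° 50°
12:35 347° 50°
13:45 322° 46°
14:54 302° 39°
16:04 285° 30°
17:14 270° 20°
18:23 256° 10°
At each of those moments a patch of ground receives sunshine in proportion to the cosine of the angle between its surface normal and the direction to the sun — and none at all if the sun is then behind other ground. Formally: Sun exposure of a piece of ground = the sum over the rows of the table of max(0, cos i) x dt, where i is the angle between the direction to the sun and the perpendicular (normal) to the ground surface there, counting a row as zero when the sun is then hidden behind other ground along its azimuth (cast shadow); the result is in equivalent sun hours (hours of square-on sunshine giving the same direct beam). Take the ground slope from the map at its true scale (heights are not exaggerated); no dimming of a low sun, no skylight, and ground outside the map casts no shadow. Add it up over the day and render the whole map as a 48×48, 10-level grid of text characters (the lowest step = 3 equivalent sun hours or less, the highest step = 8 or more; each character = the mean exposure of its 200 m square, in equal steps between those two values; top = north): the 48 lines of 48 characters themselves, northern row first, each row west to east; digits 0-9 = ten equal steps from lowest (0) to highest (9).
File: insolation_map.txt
889978875459999889998579736456989759999887777889
888777888764899999996278623452598968998887666788
777788889989689899831798353782289878888888867667
666778778875566897359996275693148778988886777765
889888688765433688899952276697117887898887789987
878786788775788787789426564589506788999977889999
789985887874768887788789764446406899899659889898
768866777764787878787799987766007986323489889998
974547887833668889868997999983247987899999889879
897479899408978967996886556622679999999987999899
889999996157775304598766550049998469999889977898
988999975344667416734324537999831003101330023369
899987656558853313665666699999400300001014533413
776544444478632314688799989995320245788874699984
755544444687412204467895422511127998995215998899
886677779986356356321755654200389986643358778866
646799974322589731305676541158999641046875565467
467999879998735888888678768777797777999999875666
799997458997884589666878988999705577743489867646
998873599997797336756799999995014347765423577788
957885999998879864688744787401166567899999978889
378984899999986797468872003223476545589987698998
788887665589999879745657410445876655644233899876
779889988857999987997764765435448766667788799999
878999975796677889998436676667667769865678658999
987999999789777766533445664688774379987303766989
786899999988877766555665745888876579998973766886
877798777777778885576775439988885479999985767799
999758878777788787577652388988861676632265776679
778889864587687776377635998888736881001345787647
576888788477566787113438888875357666689965787765
679996678457247888872268888862898876778874577776
688666888704268778889532478517998889746875778876
776898888982113577886543565079899877856785588877
887758866899821744875468311796565331455563786678
989657874578860218765458998975330110022214645998
764467788315313004364468998645413346766555368799
676789998950268840003688855322389899999999888996
138997998896669987666545232246999999999999998963
953456899779976889899520124699966445567999889868
577779789986899889988967887632023754545667974278
113585234500279999868888998776556756997788212522
333243433565458996677899889999863472479995454565
544532634665546637779999976999976346432445646788
976737566777454899999965676378888755633127874777
788775567764574231368899999635999987763336785686
777645648743888656786654598758999998777555777567
678568637885047778678888558757688999887865689658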